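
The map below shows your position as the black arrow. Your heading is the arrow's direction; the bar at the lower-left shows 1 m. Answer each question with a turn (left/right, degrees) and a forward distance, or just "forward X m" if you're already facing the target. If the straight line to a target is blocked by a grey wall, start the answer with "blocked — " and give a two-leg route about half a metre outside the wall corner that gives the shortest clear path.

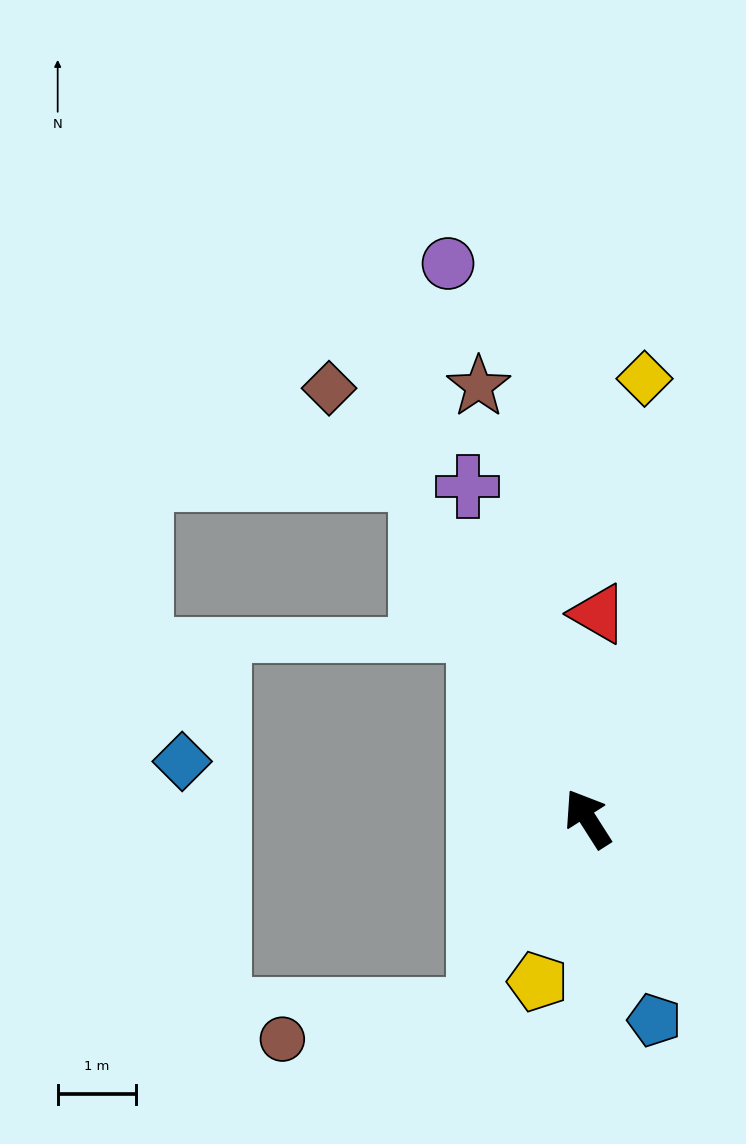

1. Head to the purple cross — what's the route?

turn right 13°, forward 4.5 m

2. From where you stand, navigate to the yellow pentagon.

turn left 130°, forward 2.2 m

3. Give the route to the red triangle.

turn right 35°, forward 2.6 m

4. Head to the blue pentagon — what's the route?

turn left 166°, forward 2.7 m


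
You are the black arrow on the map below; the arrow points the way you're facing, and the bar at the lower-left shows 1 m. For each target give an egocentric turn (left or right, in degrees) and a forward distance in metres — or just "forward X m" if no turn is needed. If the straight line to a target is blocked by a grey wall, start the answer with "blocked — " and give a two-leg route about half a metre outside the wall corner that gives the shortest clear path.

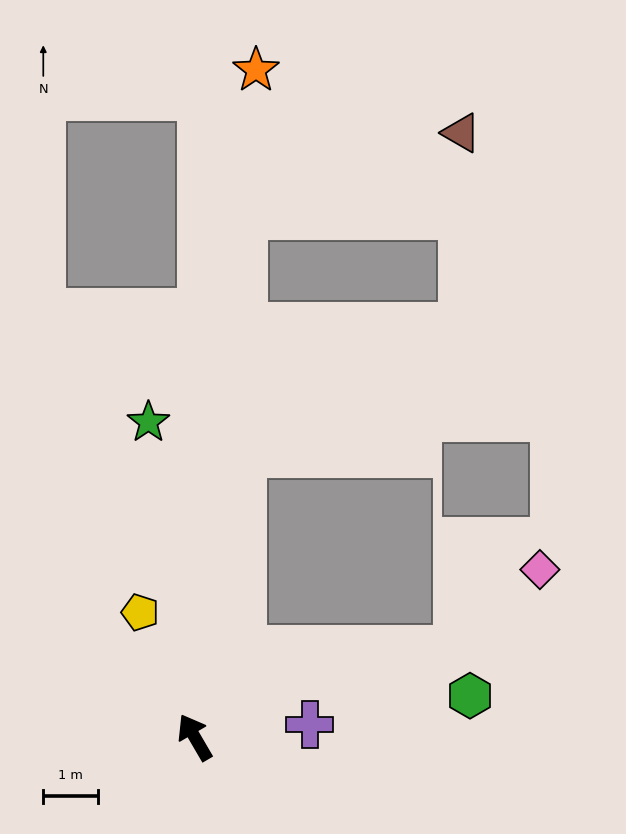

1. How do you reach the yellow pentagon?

turn right 7°, forward 2.5 m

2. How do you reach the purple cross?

turn right 114°, forward 2.1 m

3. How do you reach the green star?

turn right 22°, forward 5.8 m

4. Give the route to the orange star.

turn right 36°, forward 12.2 m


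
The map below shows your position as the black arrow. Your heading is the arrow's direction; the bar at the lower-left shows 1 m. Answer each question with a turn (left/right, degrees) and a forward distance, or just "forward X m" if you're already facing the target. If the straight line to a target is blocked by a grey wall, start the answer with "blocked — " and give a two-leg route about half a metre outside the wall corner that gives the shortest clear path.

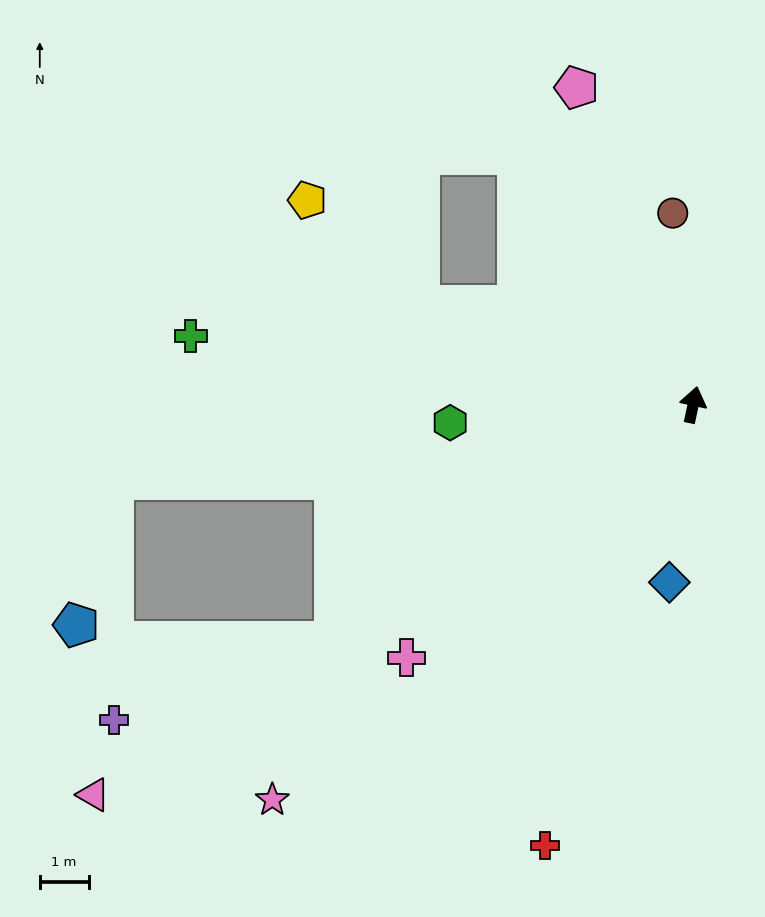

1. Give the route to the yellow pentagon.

blocked — turn left 82°, forward 6.0 m, then turn right 24°, forward 3.2 m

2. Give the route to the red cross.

turn left 173°, forward 9.5 m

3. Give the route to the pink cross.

turn left 143°, forward 7.8 m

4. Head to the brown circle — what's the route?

turn left 18°, forward 4.0 m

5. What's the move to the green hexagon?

turn left 106°, forward 5.0 m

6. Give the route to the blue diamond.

turn right 176°, forward 3.7 m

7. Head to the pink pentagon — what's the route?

turn left 32°, forward 6.9 m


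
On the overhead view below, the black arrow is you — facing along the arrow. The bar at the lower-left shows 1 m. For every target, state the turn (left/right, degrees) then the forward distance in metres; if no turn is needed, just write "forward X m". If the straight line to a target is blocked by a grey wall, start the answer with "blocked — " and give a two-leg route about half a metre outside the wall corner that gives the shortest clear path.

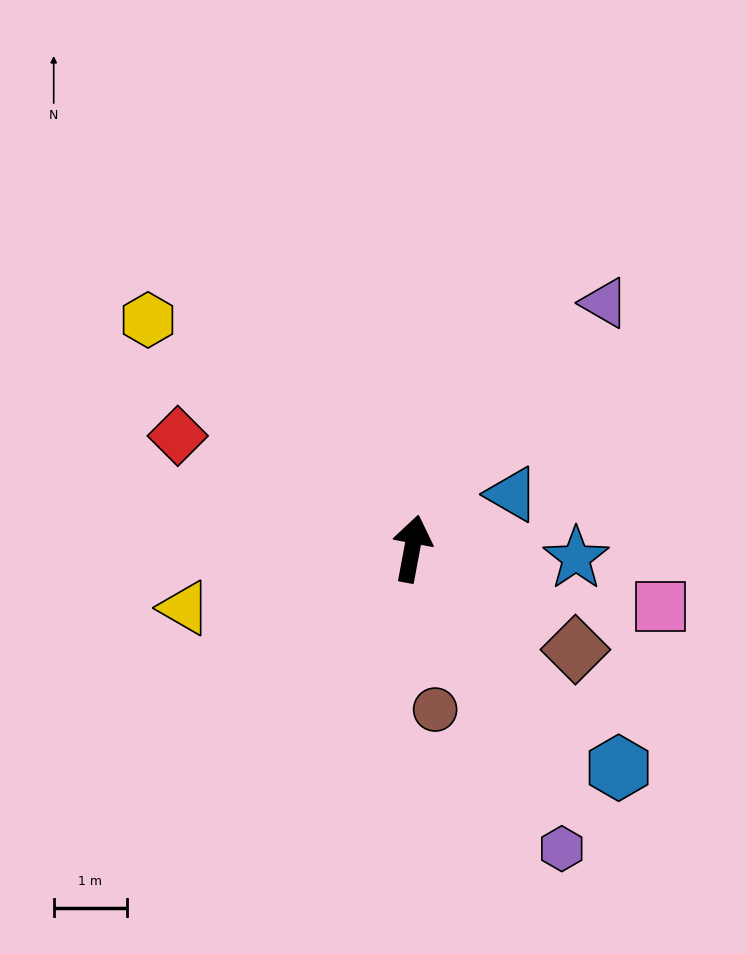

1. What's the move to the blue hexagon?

turn right 126°, forward 4.1 m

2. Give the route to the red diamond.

turn left 75°, forward 3.6 m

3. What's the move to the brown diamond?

turn right 111°, forward 2.6 m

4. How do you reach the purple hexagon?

turn right 143°, forward 4.6 m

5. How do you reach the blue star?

turn right 83°, forward 2.3 m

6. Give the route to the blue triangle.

turn right 51°, forward 1.6 m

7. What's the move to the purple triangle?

turn right 27°, forward 4.3 m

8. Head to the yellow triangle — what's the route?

turn left 115°, forward 3.2 m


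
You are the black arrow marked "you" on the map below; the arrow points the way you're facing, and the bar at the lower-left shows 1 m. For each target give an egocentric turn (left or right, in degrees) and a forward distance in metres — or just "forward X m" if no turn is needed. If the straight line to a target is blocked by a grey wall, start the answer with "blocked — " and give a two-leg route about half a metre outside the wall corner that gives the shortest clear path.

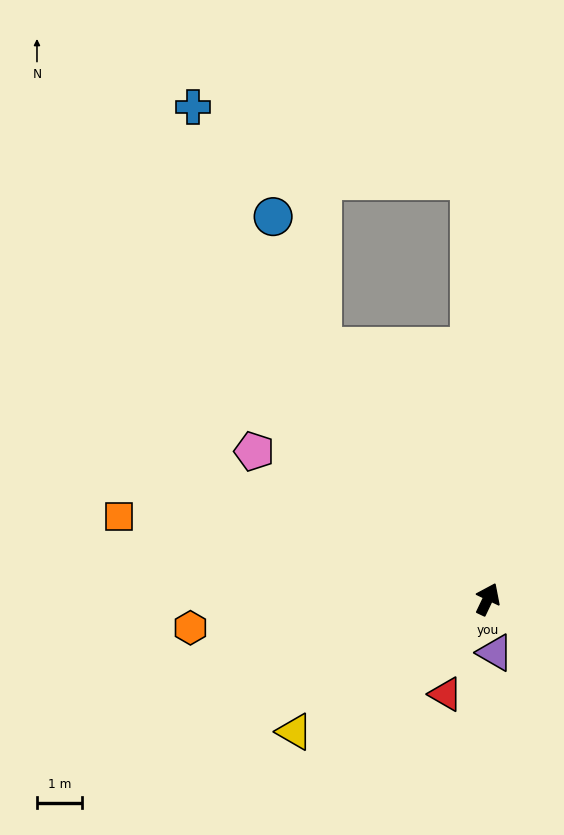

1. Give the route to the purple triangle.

turn right 147°, forward 1.2 m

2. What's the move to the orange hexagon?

turn left 121°, forward 6.6 m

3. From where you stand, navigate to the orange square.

turn left 103°, forward 8.3 m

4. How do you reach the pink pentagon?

turn left 83°, forward 6.1 m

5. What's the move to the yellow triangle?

turn left 150°, forward 5.2 m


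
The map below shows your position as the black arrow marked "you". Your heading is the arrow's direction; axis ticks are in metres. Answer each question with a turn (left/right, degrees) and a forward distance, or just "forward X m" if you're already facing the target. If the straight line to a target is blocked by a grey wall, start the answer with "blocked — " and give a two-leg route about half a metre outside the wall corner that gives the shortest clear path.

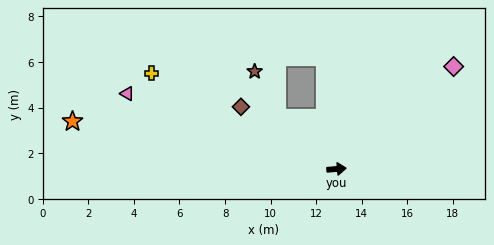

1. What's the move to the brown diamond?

turn left 142°, forward 5.0 m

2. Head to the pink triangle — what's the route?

turn left 155°, forward 9.8 m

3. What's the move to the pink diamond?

turn left 36°, forward 6.8 m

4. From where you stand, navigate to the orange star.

turn left 165°, forward 11.8 m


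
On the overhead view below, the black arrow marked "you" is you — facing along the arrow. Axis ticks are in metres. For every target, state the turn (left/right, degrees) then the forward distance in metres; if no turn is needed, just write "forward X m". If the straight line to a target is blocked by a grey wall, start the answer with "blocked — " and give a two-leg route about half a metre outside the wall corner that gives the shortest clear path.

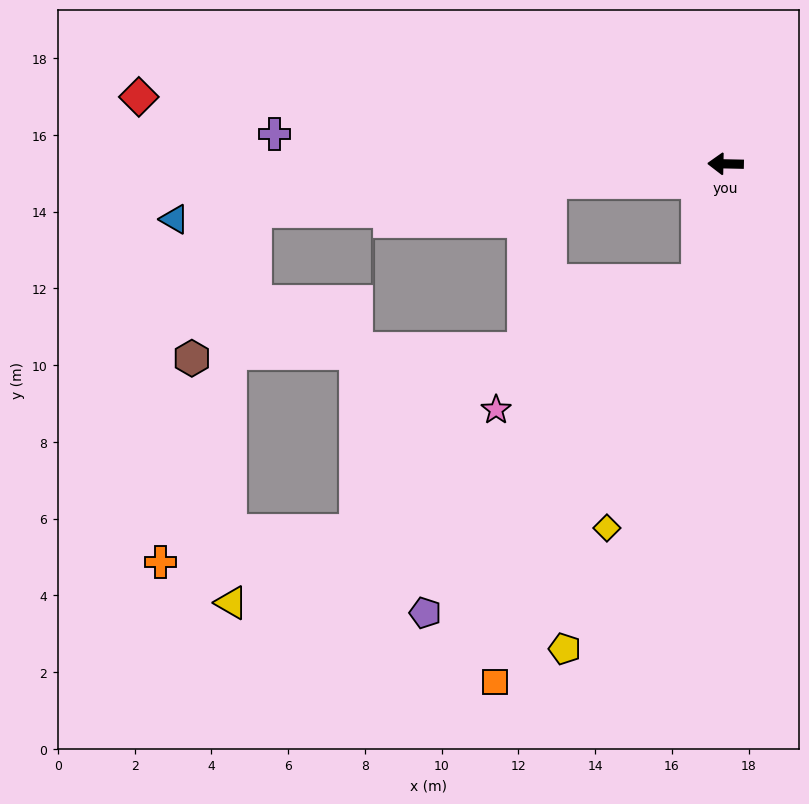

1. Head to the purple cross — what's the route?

turn right 3°, forward 11.8 m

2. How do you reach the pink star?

blocked — turn left 77°, forward 3.1 m, then turn right 43°, forward 6.2 m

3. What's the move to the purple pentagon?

blocked — turn left 77°, forward 3.1 m, then turn right 25°, forward 11.2 m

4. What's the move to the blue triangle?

turn left 7°, forward 14.4 m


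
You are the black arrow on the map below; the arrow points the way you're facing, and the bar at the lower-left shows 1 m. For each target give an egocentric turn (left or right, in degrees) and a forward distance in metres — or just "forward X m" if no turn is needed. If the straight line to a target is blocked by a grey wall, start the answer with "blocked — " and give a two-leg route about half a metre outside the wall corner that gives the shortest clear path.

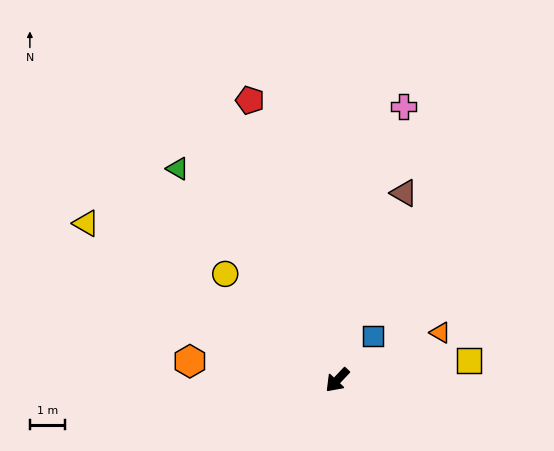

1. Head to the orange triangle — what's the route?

turn left 158°, forward 3.2 m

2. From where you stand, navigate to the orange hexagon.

turn right 54°, forward 4.2 m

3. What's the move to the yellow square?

turn left 142°, forward 3.8 m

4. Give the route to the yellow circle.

turn right 90°, forward 4.4 m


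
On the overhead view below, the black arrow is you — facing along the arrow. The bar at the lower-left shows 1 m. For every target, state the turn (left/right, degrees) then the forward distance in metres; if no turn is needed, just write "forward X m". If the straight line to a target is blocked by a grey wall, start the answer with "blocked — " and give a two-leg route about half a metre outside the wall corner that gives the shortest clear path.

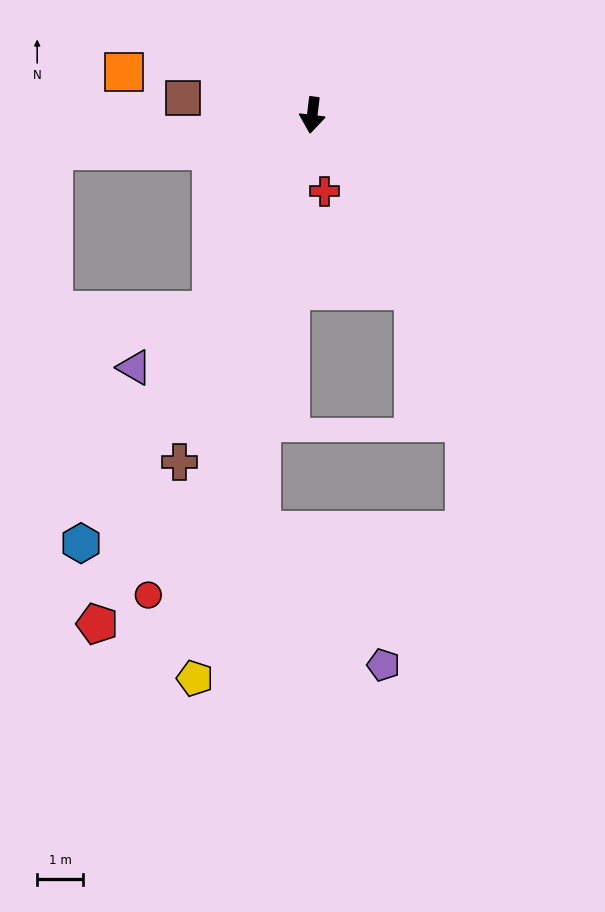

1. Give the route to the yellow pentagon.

turn right 5°, forward 12.5 m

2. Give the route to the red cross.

turn left 16°, forward 1.7 m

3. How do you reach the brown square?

turn right 91°, forward 2.8 m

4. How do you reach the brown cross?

turn right 14°, forward 8.1 m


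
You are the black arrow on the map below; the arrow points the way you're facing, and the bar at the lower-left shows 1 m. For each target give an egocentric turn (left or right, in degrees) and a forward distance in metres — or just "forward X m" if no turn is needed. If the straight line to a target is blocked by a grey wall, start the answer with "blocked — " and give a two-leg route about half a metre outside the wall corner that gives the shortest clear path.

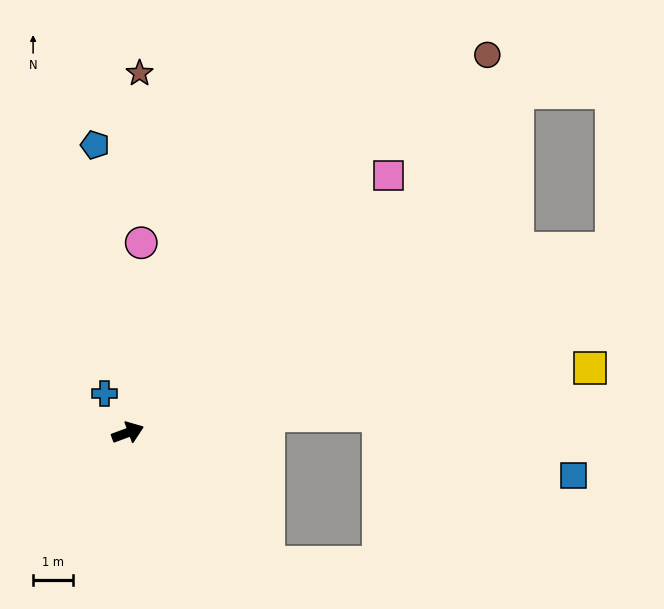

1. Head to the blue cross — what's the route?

turn left 101°, forward 1.1 m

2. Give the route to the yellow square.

turn right 12°, forward 11.7 m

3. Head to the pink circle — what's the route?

turn left 66°, forward 4.8 m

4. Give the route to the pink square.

turn left 24°, forward 9.2 m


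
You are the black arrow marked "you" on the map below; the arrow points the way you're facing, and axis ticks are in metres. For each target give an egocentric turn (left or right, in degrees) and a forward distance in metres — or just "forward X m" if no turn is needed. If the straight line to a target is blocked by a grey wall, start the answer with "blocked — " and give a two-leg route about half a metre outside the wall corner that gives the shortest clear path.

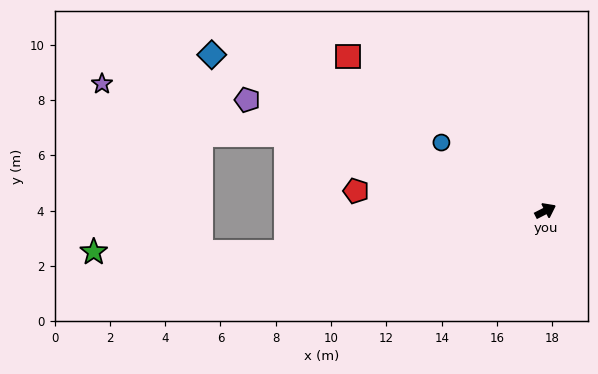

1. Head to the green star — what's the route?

blocked — turn left 162°, forward 9.5 m, then turn right 9°, forward 6.9 m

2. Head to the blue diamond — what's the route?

turn left 128°, forward 13.3 m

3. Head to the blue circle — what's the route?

turn left 120°, forward 4.5 m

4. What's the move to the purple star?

turn left 137°, forward 16.7 m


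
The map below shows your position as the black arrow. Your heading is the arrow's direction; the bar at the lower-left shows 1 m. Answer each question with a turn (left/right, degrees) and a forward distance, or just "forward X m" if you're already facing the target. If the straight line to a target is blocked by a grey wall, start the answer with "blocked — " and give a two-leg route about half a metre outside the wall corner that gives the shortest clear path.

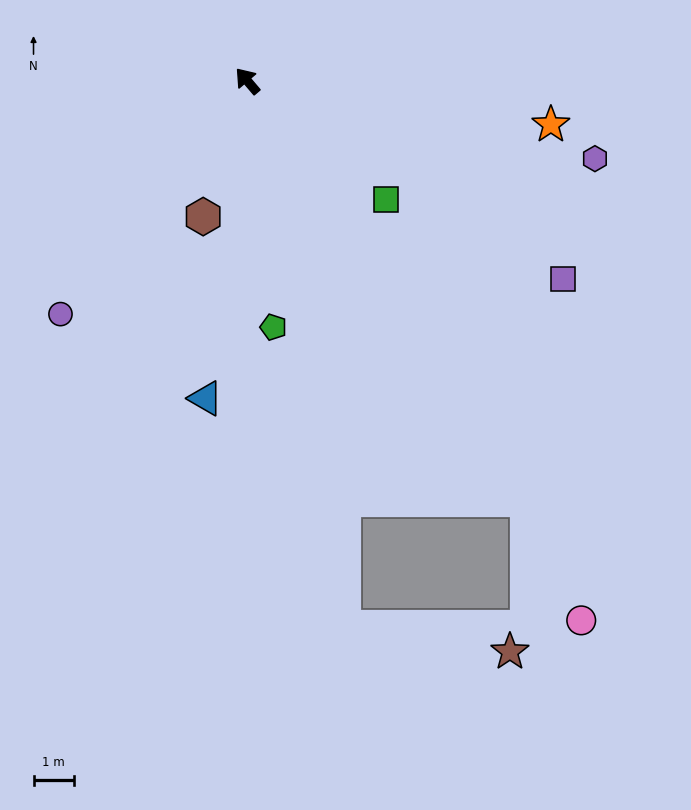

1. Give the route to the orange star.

turn right 139°, forward 7.6 m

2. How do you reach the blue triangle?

turn left 132°, forward 8.0 m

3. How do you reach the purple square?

turn right 163°, forward 9.3 m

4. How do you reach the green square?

turn right 171°, forward 4.5 m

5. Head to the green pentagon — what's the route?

turn left 146°, forward 6.2 m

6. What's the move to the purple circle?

turn left 101°, forward 7.4 m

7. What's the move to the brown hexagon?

turn left 122°, forward 3.6 m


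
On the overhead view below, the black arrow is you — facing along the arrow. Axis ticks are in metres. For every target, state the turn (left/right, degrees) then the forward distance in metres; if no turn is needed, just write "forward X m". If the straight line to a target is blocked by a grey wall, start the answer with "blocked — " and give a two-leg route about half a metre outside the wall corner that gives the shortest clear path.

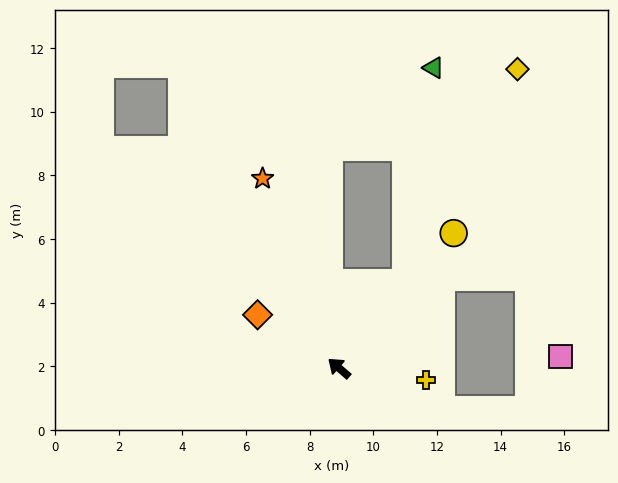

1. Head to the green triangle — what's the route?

blocked — turn right 87°, forward 3.4 m, then turn left 30°, forward 6.8 m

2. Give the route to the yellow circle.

turn right 90°, forward 5.6 m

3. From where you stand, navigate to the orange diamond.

turn left 8°, forward 3.1 m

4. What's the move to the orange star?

turn right 27°, forward 6.4 m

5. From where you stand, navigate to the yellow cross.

turn right 147°, forward 2.8 m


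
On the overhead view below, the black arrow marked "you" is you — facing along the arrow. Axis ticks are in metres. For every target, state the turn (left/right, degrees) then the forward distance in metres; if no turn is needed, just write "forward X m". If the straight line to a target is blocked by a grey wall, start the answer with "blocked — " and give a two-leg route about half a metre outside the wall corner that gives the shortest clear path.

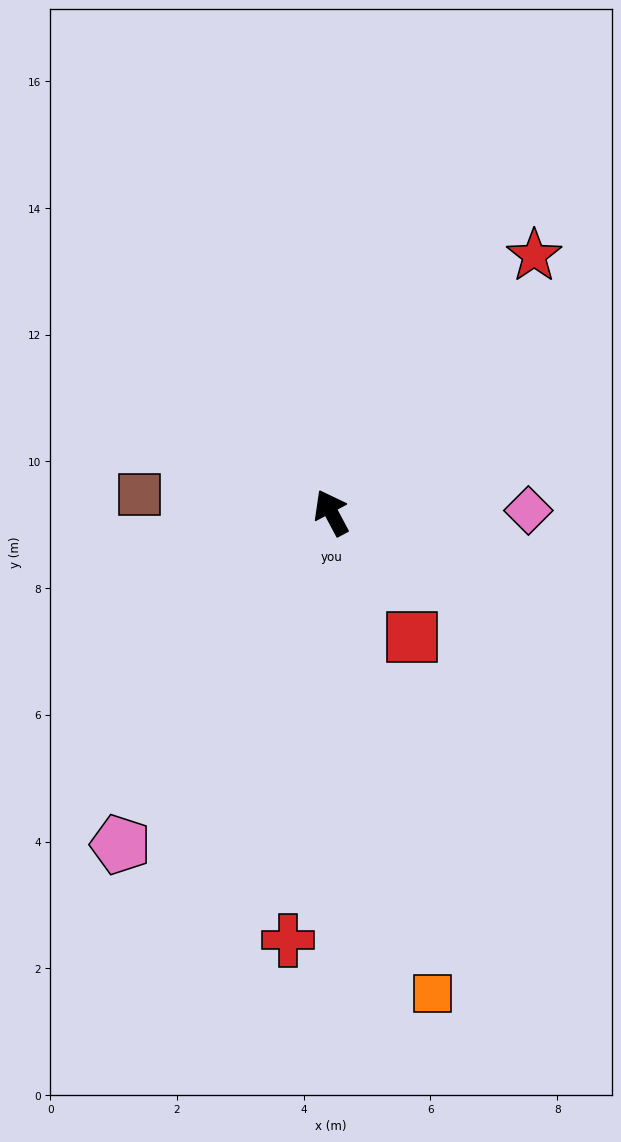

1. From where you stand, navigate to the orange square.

turn left 164°, forward 7.8 m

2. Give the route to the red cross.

turn left 146°, forward 6.8 m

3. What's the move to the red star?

turn right 66°, forward 5.2 m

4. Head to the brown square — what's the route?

turn left 57°, forward 3.0 m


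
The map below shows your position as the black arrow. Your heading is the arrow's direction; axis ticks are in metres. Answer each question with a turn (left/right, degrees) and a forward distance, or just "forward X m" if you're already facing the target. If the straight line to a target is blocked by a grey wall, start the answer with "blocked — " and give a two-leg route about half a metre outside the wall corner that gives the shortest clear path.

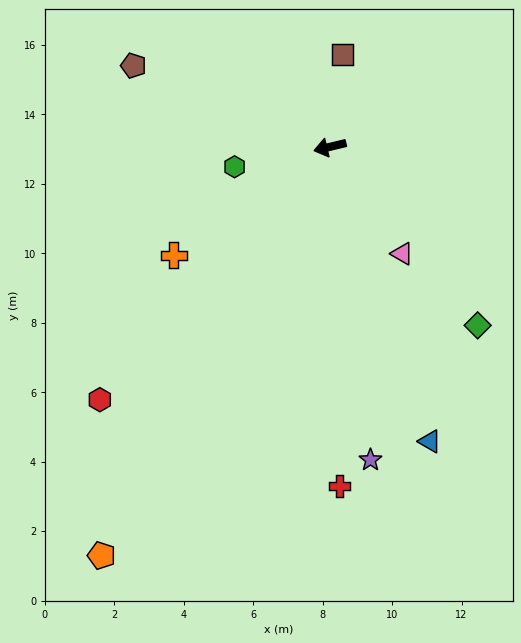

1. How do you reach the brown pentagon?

turn right 36°, forward 6.1 m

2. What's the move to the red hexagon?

turn left 34°, forward 9.8 m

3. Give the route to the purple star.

turn left 84°, forward 9.1 m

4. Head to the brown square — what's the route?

turn right 111°, forward 2.7 m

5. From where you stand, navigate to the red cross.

turn left 78°, forward 9.8 m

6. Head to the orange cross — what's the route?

turn left 21°, forward 5.5 m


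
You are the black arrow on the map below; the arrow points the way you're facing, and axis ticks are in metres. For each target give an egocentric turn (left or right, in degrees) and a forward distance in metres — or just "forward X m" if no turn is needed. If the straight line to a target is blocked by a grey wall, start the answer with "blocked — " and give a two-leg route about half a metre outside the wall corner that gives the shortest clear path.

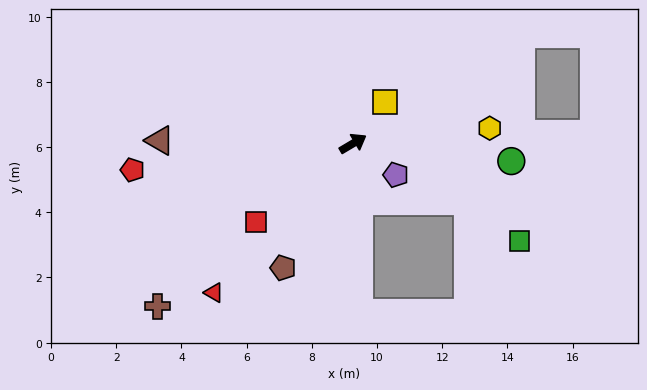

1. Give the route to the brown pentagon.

turn right 150°, forward 4.4 m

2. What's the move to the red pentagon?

turn left 156°, forward 6.8 m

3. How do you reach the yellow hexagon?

turn right 24°, forward 4.2 m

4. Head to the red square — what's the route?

turn right 172°, forward 3.8 m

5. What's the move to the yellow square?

turn left 22°, forward 1.6 m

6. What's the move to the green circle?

turn right 37°, forward 4.9 m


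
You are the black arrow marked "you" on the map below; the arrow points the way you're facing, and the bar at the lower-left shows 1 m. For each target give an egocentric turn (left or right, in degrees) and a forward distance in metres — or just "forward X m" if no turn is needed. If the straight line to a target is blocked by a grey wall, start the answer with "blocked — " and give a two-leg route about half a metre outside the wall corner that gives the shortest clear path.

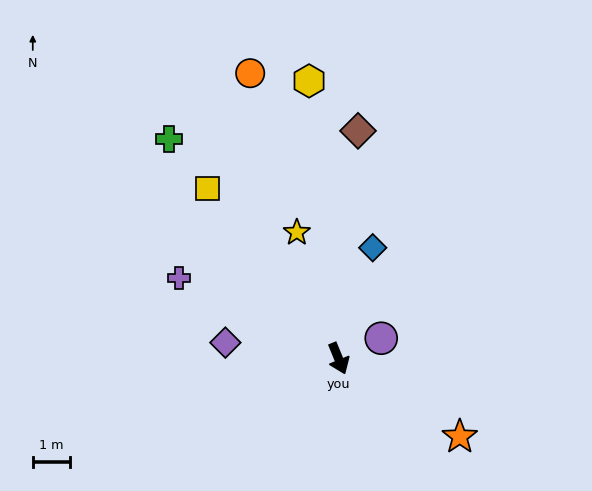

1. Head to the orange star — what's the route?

turn left 35°, forward 3.8 m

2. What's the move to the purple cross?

turn right 139°, forward 4.8 m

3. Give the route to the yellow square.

turn right 165°, forward 5.7 m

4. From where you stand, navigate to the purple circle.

turn left 93°, forward 1.3 m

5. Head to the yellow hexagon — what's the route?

turn left 164°, forward 7.4 m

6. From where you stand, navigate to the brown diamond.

turn left 153°, forward 6.1 m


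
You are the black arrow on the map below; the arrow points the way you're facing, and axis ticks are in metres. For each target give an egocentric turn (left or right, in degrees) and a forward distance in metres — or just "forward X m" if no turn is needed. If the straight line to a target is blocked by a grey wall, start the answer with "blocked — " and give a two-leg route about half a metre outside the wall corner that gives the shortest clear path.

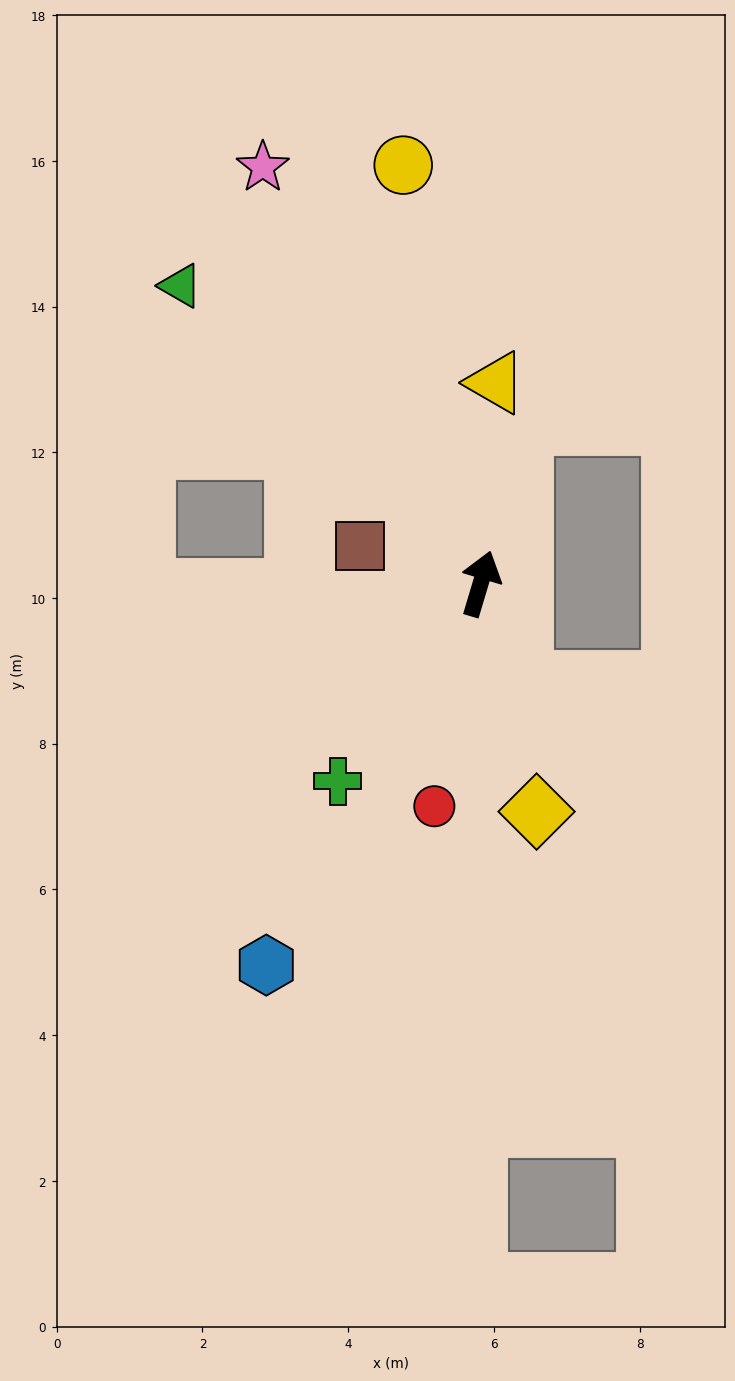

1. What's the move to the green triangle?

turn left 62°, forward 5.8 m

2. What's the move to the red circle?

turn right 175°, forward 3.1 m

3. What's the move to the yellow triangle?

turn left 12°, forward 2.8 m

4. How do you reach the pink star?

turn left 44°, forward 6.4 m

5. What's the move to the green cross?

turn left 161°, forward 3.3 m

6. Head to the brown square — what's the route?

turn left 89°, forward 1.7 m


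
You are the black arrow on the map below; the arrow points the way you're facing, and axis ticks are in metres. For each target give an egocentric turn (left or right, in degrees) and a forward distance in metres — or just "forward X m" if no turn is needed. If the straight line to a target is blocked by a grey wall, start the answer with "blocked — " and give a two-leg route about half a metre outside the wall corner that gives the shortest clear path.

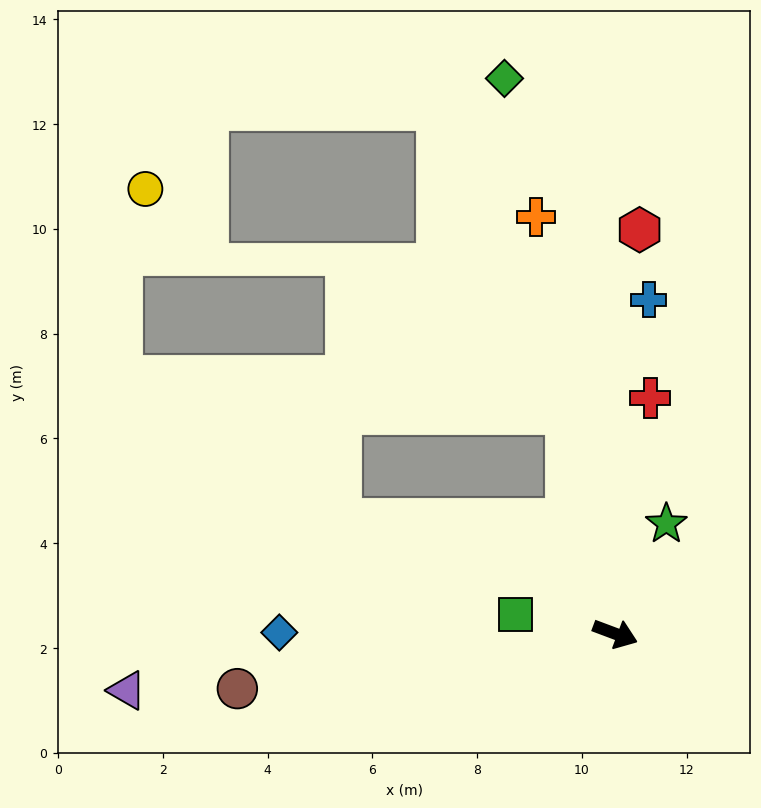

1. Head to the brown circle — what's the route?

turn right 151°, forward 7.3 m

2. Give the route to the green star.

turn left 86°, forward 2.3 m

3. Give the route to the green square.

turn right 170°, forward 1.9 m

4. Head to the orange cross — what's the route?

turn left 121°, forward 8.1 m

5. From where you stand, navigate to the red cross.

turn left 102°, forward 4.5 m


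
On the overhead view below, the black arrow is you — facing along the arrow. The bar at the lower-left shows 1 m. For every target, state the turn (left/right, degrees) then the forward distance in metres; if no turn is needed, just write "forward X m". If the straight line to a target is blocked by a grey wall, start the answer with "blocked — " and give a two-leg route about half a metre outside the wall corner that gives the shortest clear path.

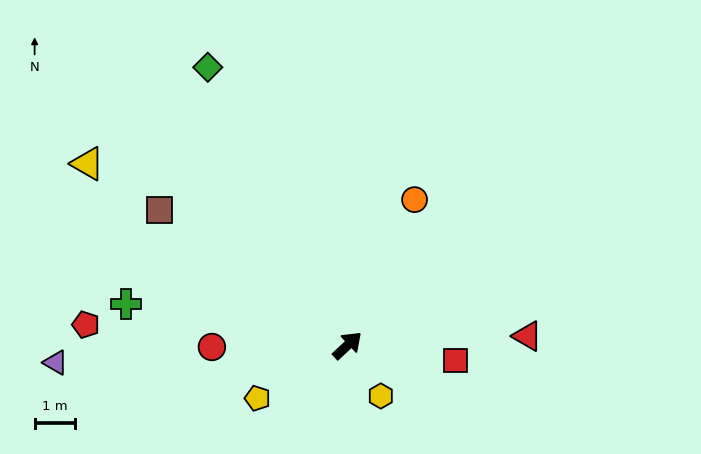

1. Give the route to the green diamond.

turn left 74°, forward 7.8 m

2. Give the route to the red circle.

turn left 138°, forward 3.4 m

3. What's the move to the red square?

turn right 51°, forward 2.7 m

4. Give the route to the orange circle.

turn left 22°, forward 4.0 m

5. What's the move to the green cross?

turn left 126°, forward 5.6 m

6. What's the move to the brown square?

turn left 101°, forward 5.8 m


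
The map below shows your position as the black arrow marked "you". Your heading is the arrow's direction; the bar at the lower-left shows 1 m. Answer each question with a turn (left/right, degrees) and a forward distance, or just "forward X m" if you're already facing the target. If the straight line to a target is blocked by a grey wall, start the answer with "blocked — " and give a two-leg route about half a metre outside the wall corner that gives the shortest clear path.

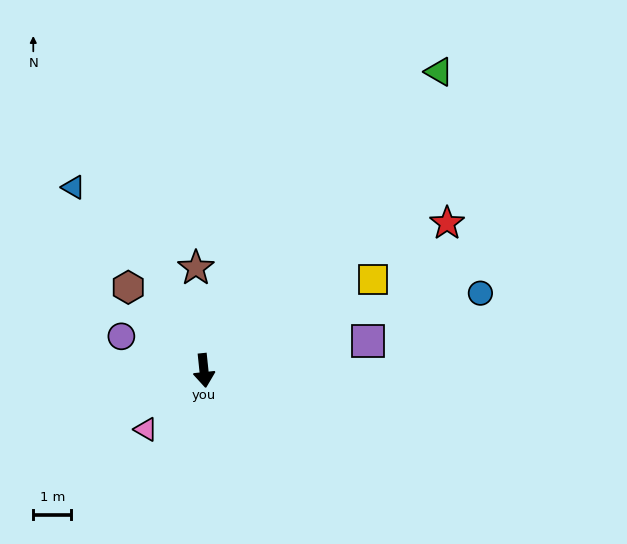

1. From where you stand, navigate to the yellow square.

turn left 112°, forward 5.1 m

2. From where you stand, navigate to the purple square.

turn left 94°, forward 4.4 m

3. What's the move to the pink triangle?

turn right 51°, forward 2.2 m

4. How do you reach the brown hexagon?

turn right 144°, forward 3.0 m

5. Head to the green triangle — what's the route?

turn left 136°, forward 10.0 m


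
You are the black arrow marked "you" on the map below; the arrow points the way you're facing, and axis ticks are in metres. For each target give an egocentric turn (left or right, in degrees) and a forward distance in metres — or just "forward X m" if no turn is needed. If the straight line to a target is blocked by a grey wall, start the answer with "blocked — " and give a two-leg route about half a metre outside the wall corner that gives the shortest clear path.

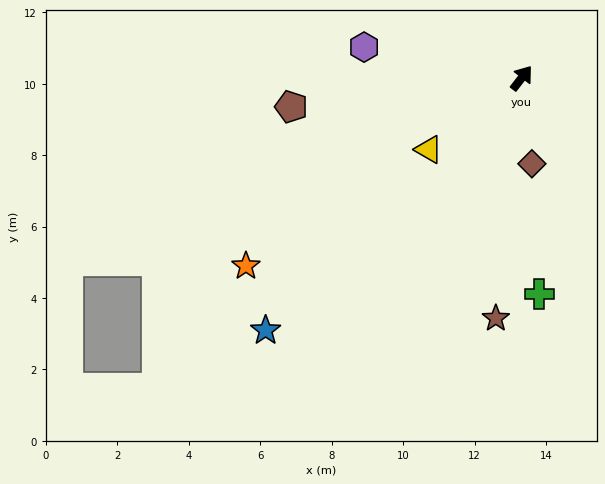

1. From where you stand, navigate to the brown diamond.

turn right 136°, forward 2.4 m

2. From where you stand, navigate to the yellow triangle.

turn left 165°, forward 3.3 m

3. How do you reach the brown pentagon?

turn left 135°, forward 6.5 m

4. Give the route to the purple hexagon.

turn left 117°, forward 4.5 m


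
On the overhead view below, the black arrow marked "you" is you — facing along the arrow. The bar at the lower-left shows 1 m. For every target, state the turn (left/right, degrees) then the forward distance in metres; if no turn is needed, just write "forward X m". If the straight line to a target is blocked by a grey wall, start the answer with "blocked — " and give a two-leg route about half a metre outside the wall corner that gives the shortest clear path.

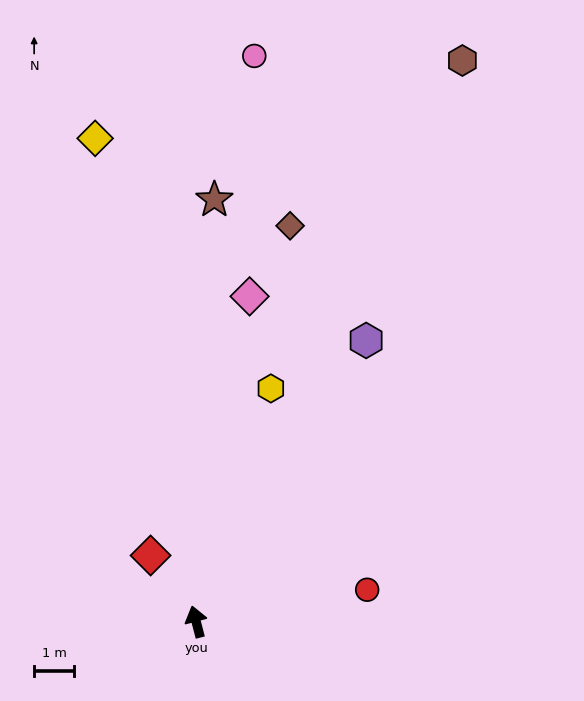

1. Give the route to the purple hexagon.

turn right 46°, forward 8.3 m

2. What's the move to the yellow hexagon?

turn right 32°, forward 6.2 m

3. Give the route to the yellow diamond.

turn right 3°, forward 12.4 m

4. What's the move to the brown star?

turn right 17°, forward 10.6 m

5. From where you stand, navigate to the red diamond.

turn left 20°, forward 2.0 m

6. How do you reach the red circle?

turn right 94°, forward 4.4 m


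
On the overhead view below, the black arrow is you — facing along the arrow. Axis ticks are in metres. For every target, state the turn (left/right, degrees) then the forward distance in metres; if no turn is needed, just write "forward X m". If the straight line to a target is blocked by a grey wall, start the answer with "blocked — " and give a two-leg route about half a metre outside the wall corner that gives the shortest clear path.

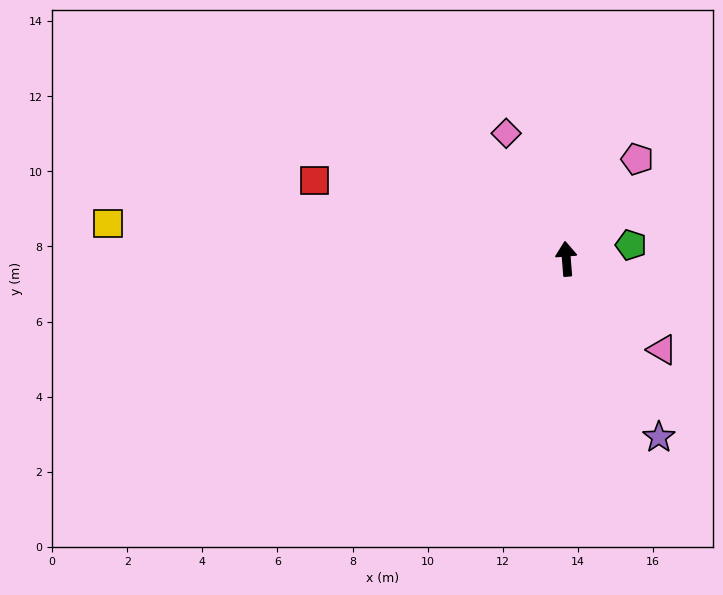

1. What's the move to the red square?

turn left 68°, forward 7.0 m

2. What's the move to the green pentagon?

turn right 82°, forward 1.8 m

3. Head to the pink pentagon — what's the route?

turn right 40°, forward 3.3 m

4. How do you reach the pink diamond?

turn left 21°, forward 3.7 m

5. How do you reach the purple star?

turn right 157°, forward 5.3 m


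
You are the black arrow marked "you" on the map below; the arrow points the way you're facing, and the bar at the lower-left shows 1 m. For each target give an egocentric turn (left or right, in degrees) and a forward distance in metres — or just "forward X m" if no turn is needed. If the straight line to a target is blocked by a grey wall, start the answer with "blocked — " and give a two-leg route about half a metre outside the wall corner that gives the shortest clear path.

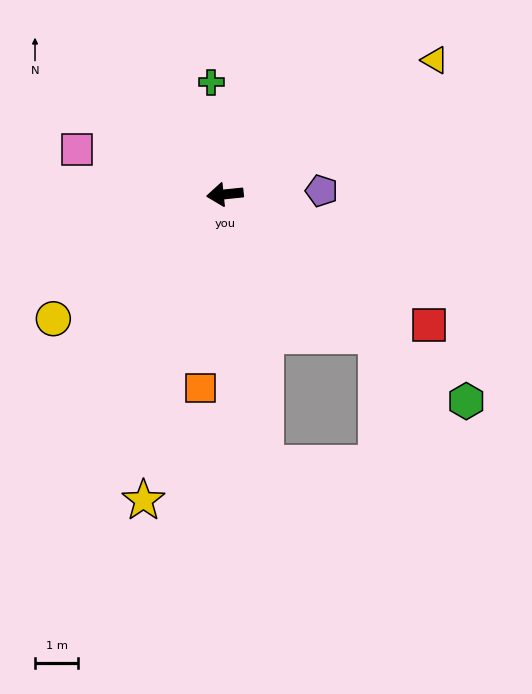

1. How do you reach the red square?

turn left 142°, forward 5.6 m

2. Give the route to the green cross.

turn right 89°, forward 2.6 m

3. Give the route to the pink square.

turn right 23°, forward 3.6 m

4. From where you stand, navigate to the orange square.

turn left 77°, forward 4.5 m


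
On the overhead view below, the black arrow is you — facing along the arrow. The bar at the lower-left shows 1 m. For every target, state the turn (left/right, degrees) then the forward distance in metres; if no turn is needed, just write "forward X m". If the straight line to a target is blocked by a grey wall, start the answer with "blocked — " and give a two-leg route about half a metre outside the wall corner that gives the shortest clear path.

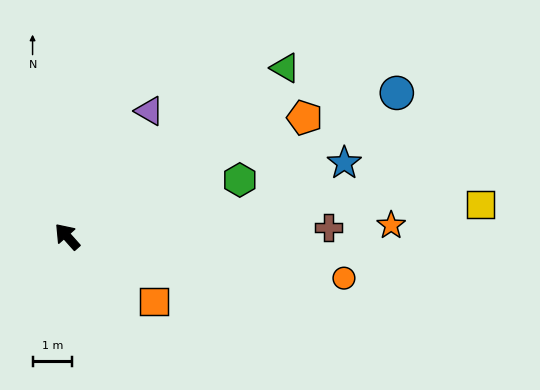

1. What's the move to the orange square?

turn right 169°, forward 2.7 m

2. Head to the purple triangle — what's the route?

turn right 75°, forward 3.8 m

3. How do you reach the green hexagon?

turn right 114°, forward 4.6 m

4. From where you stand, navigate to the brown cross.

turn right 130°, forward 6.6 m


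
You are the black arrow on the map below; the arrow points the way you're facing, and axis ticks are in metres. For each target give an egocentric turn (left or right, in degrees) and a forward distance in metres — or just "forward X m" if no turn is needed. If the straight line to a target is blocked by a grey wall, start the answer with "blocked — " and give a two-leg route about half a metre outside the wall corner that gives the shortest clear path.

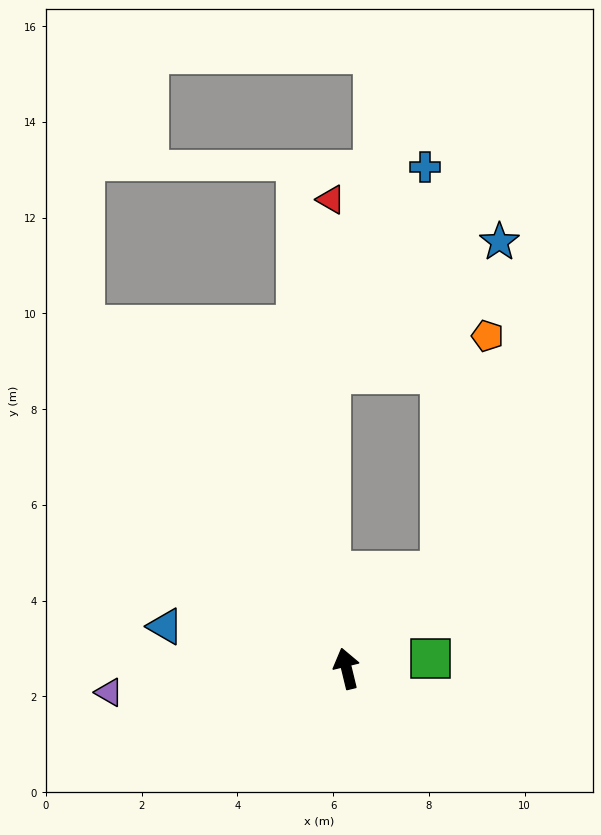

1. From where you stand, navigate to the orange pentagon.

blocked — turn right 58°, forward 2.8 m, then turn left 33°, forward 5.0 m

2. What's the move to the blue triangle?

turn left 63°, forward 3.9 m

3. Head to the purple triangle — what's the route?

turn left 82°, forward 5.0 m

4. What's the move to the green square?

turn right 97°, forward 1.8 m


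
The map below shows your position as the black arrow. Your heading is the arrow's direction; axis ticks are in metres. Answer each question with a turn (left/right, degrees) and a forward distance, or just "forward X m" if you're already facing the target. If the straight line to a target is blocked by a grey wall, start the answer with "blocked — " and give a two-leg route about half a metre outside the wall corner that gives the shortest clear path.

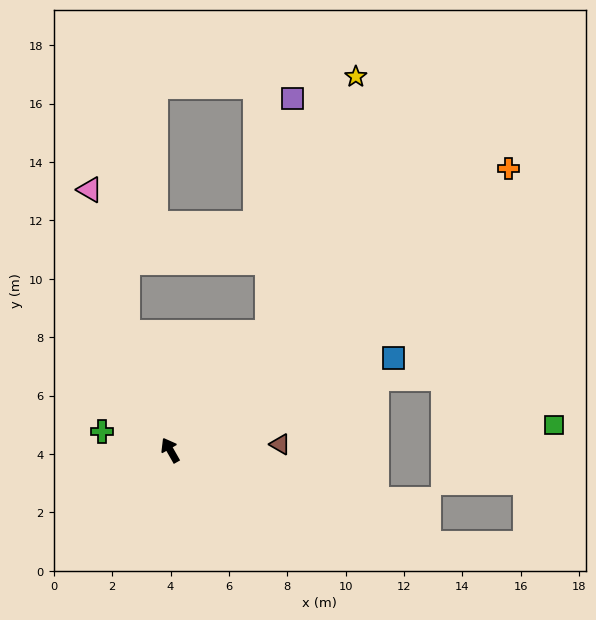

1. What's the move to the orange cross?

turn right 80°, forward 15.1 m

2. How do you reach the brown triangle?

turn right 117°, forward 3.8 m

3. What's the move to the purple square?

blocked — turn right 69°, forward 5.2 m, then turn left 33°, forward 8.0 m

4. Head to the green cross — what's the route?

turn left 45°, forward 2.4 m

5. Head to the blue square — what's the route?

turn right 97°, forward 8.3 m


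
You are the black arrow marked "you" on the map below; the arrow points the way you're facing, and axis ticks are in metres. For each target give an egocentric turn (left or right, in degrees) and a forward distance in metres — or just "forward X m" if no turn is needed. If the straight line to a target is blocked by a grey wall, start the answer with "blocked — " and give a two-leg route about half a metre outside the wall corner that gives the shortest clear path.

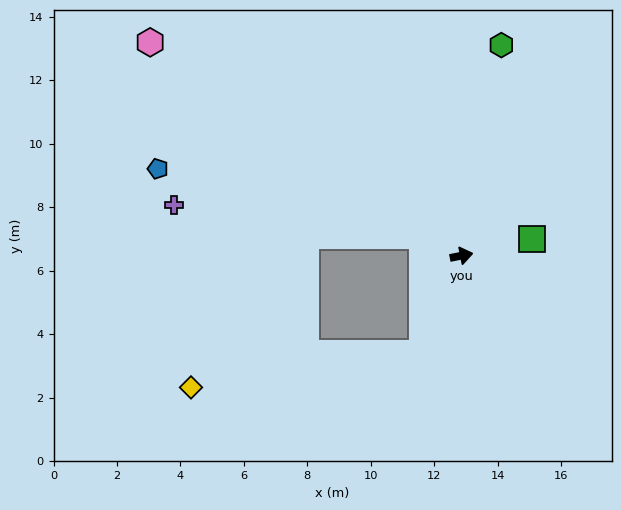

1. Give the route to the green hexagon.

turn left 68°, forward 6.8 m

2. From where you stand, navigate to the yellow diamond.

blocked — turn right 123°, forward 3.3 m, then turn right 60°, forward 7.4 m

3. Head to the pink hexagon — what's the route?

turn left 134°, forward 11.9 m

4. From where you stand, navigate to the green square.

turn left 2°, forward 2.3 m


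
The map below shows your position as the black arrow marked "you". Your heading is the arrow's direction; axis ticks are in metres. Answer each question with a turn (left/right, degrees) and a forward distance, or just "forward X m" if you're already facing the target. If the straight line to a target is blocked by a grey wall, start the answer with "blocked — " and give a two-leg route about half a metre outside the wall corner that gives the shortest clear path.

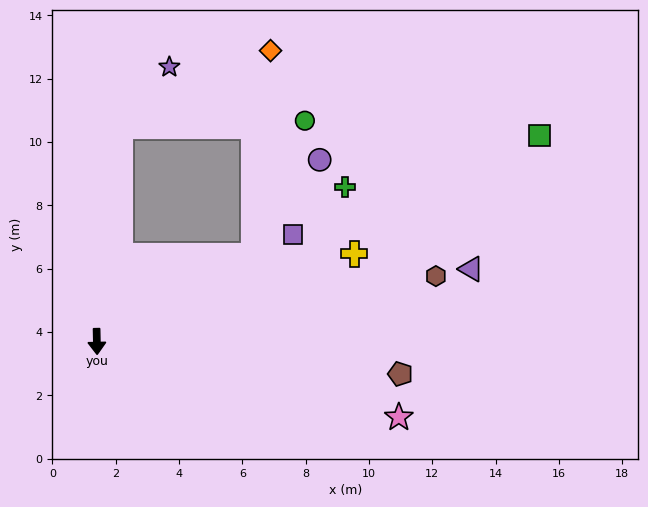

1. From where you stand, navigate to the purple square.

turn left 117°, forward 7.1 m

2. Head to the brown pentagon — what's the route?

turn left 83°, forward 9.6 m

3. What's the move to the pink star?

turn left 75°, forward 9.8 m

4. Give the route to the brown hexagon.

turn left 100°, forward 10.9 m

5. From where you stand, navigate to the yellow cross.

turn left 108°, forward 8.6 m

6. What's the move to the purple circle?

blocked — turn left 117°, forward 5.7 m, then turn left 28°, forward 3.7 m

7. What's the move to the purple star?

blocked — turn left 173°, forward 6.9 m, then turn right 35°, forward 2.4 m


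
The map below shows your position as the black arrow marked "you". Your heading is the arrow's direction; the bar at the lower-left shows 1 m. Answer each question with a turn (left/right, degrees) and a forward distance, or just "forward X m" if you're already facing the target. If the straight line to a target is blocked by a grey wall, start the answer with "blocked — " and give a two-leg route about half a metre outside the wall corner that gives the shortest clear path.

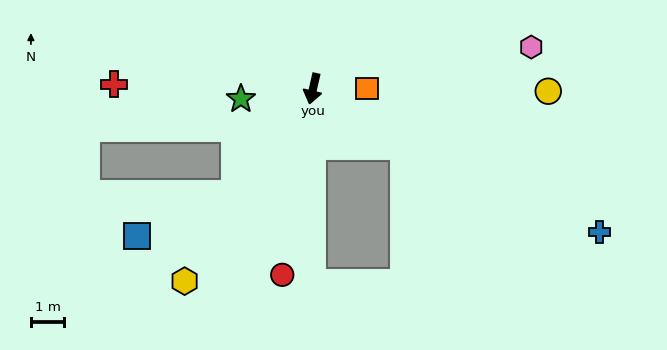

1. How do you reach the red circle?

turn left 4°, forward 5.6 m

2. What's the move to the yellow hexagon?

turn right 21°, forward 6.9 m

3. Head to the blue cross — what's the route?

turn left 76°, forward 9.6 m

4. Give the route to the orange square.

turn left 103°, forward 1.6 m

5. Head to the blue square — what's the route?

blocked — turn right 24°, forward 3.9 m, then turn right 30°, forward 3.2 m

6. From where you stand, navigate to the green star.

turn right 69°, forward 2.2 m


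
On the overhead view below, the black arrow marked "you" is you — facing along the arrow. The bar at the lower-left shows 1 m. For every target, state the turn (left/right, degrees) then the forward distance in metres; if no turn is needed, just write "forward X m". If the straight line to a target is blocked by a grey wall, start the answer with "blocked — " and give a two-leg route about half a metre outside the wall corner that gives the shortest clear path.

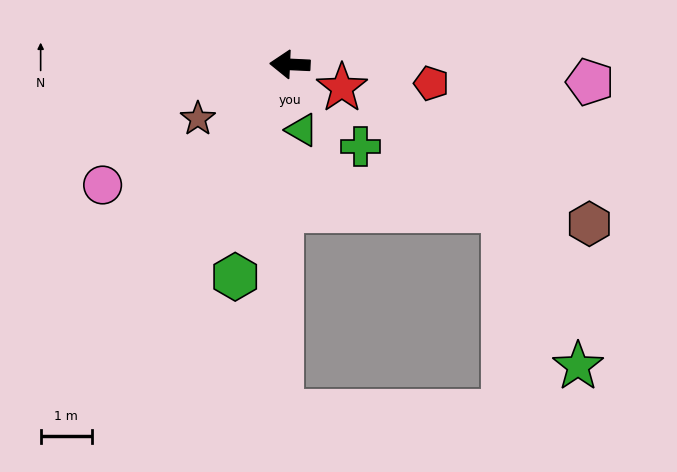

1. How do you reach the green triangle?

turn left 103°, forward 1.3 m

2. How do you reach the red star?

turn left 158°, forward 1.1 m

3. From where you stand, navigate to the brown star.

turn left 33°, forward 2.1 m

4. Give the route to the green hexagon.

turn left 78°, forward 4.3 m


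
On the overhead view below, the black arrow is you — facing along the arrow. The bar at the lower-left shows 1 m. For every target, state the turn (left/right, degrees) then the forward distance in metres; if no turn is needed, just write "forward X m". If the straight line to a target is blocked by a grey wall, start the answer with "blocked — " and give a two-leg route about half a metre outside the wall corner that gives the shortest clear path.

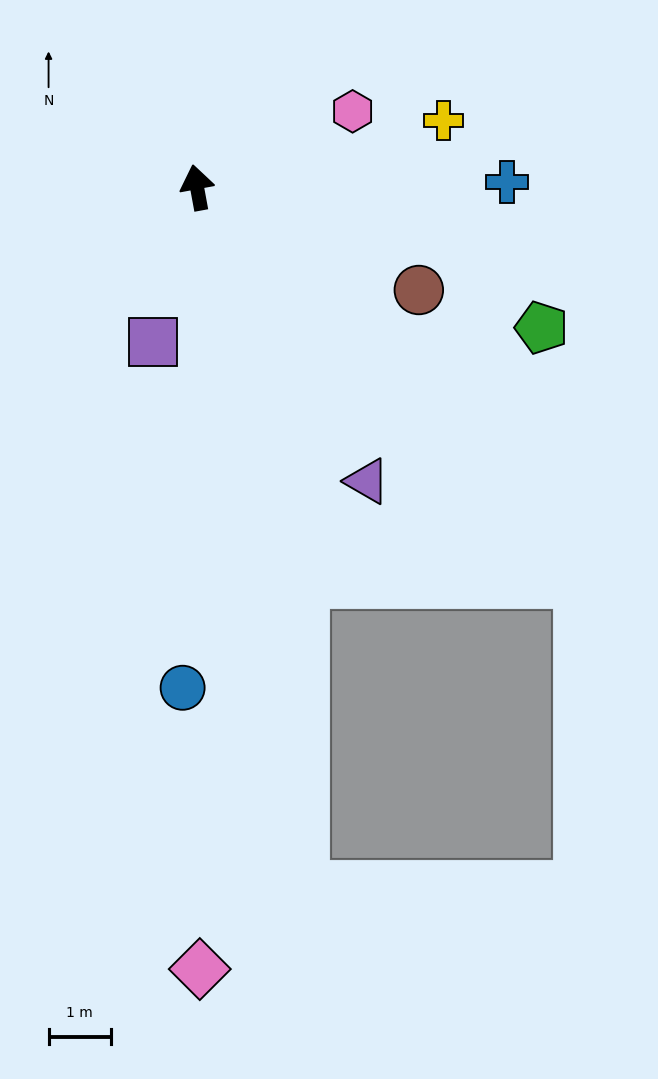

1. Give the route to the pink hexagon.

turn right 74°, forward 2.8 m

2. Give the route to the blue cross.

turn right 99°, forward 5.0 m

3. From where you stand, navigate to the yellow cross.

turn right 85°, forward 4.1 m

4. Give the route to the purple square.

turn left 154°, forward 2.6 m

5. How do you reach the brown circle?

turn right 125°, forward 3.9 m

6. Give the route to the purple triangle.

turn right 160°, forward 5.4 m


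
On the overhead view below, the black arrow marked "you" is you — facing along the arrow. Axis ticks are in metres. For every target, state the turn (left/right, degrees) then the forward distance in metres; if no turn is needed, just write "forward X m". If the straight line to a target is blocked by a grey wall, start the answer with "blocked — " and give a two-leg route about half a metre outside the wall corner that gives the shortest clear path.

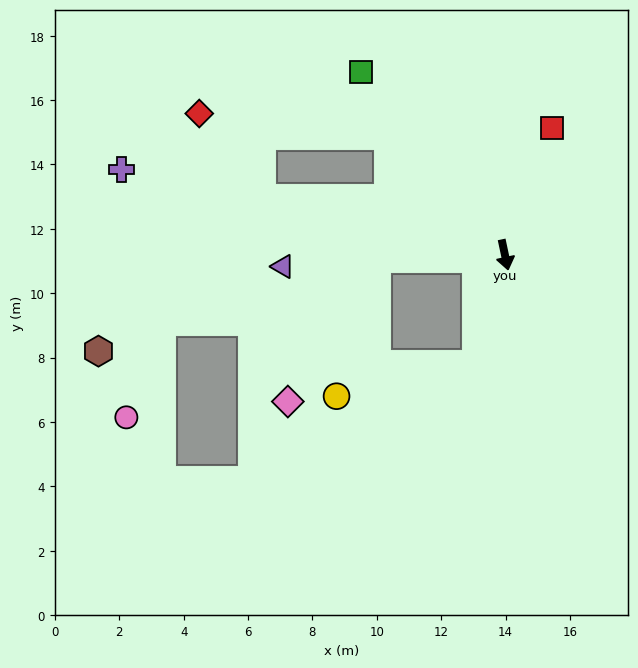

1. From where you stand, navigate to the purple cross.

turn right 115°, forward 12.2 m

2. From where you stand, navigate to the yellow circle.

blocked — turn right 27°, forward 3.5 m, then turn right 62°, forward 4.4 m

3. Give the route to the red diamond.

blocked — turn right 115°, forward 7.7 m, then turn right 40°, forward 3.3 m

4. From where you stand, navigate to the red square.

turn left 148°, forward 4.2 m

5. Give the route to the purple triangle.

turn right 99°, forward 6.9 m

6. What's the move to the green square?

turn right 154°, forward 7.2 m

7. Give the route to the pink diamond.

blocked — turn right 100°, forward 4.0 m, then turn left 56°, forward 5.2 m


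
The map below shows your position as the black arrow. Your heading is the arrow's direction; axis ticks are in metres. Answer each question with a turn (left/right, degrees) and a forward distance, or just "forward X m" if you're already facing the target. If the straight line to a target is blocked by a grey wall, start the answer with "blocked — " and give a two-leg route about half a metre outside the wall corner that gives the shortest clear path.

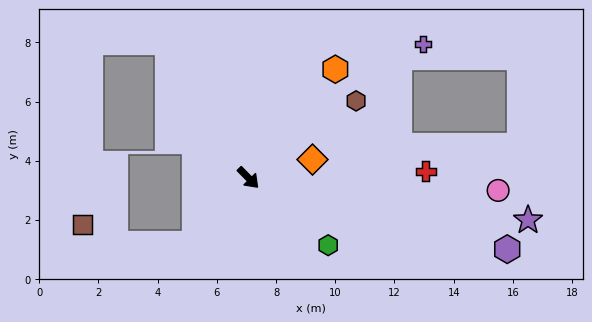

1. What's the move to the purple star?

turn left 37°, forward 9.6 m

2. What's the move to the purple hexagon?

turn left 30°, forward 9.1 m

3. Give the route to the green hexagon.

turn left 5°, forward 3.5 m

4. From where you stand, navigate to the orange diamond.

turn left 61°, forward 2.3 m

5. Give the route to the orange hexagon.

turn left 97°, forward 4.7 m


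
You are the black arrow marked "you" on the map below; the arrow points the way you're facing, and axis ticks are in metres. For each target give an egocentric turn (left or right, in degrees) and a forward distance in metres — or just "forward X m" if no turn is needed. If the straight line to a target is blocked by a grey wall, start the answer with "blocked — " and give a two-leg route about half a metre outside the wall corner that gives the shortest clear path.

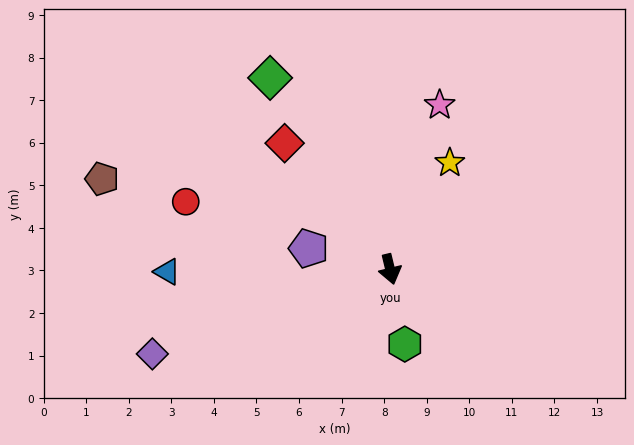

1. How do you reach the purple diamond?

turn right 84°, forward 5.9 m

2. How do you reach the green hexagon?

turn right 2°, forward 1.8 m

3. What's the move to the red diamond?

turn right 154°, forward 3.9 m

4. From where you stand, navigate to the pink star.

turn left 150°, forward 4.0 m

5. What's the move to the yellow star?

turn left 137°, forward 2.9 m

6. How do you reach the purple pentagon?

turn right 118°, forward 2.0 m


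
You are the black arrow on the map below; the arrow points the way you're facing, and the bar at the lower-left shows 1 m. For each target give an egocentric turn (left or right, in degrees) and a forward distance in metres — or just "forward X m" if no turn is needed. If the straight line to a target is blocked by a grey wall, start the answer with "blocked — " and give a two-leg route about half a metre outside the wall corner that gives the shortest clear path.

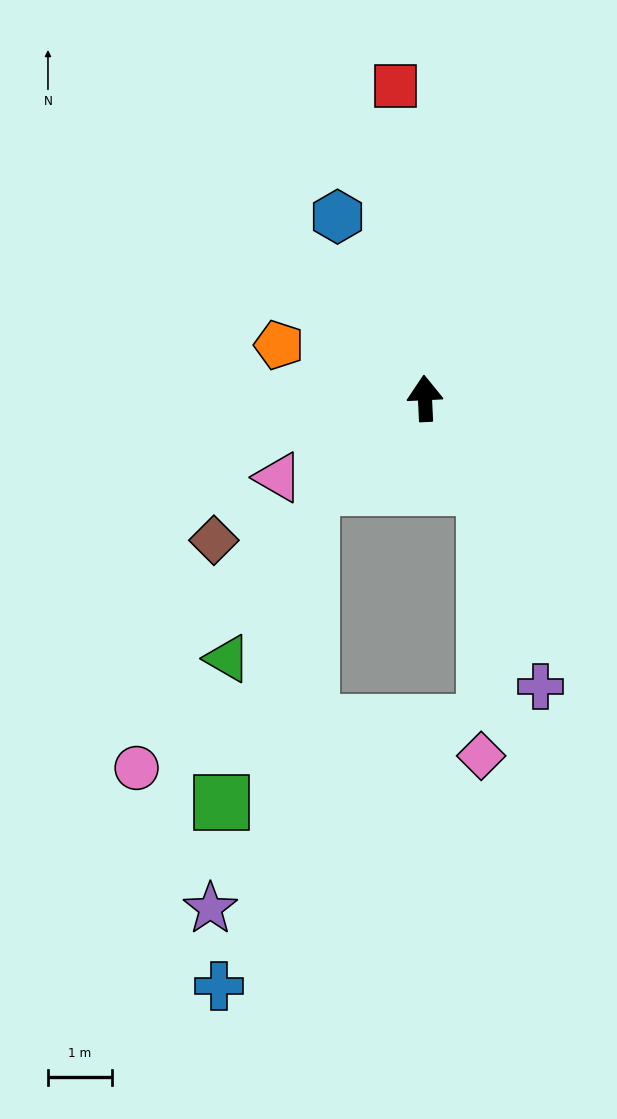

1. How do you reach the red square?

turn left 3°, forward 4.9 m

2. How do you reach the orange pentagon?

turn left 67°, forward 2.4 m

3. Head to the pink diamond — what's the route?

blocked — turn right 149°, forward 1.7 m, then turn right 34°, forward 4.2 m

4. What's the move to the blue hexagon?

turn left 23°, forward 3.2 m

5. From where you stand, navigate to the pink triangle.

turn left 116°, forward 2.6 m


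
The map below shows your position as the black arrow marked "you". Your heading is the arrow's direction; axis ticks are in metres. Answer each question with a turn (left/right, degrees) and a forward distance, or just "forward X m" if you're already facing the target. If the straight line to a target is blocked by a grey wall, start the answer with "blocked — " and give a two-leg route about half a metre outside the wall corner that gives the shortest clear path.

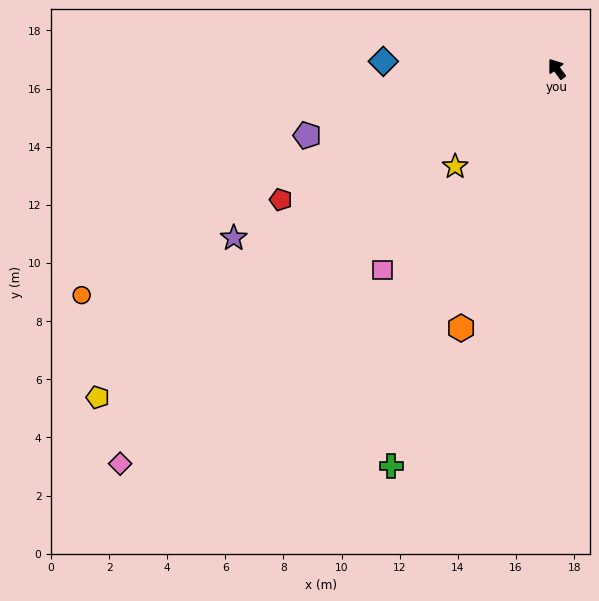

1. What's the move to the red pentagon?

turn left 79°, forward 10.5 m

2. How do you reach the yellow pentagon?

turn left 89°, forward 19.4 m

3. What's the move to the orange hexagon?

turn left 124°, forward 9.5 m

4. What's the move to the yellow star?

turn left 98°, forward 4.8 m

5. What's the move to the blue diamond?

turn left 51°, forward 6.0 m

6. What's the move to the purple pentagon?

turn left 69°, forward 8.9 m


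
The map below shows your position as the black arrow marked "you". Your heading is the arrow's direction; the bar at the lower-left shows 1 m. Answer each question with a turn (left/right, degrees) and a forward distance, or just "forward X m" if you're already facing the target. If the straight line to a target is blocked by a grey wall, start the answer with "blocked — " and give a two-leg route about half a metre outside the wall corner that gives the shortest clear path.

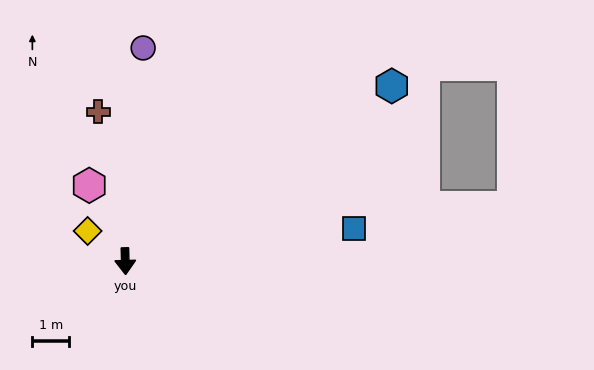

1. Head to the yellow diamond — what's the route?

turn right 130°, forward 1.3 m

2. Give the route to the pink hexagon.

turn right 156°, forward 2.3 m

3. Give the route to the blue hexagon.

turn left 122°, forward 8.6 m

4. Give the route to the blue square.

turn left 97°, forward 6.2 m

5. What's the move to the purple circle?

turn left 174°, forward 5.8 m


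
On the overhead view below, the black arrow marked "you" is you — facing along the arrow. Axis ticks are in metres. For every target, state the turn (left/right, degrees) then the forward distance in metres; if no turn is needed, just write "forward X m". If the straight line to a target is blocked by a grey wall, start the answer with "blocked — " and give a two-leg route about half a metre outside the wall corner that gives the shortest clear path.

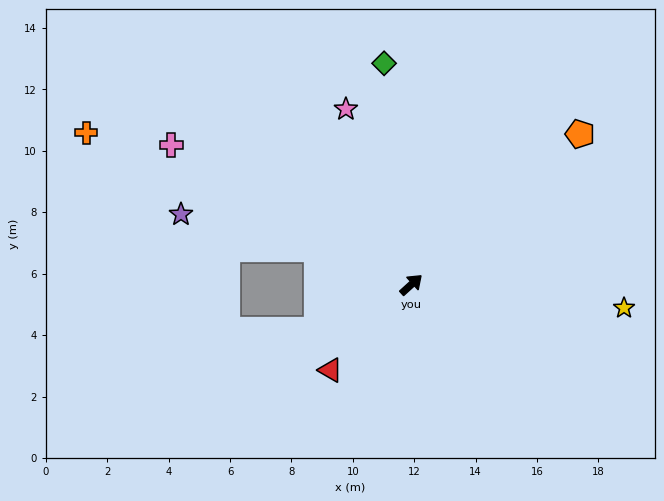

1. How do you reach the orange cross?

turn left 113°, forward 11.7 m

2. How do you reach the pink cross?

turn left 108°, forward 9.0 m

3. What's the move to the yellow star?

turn right 48°, forward 7.0 m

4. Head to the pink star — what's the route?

turn left 68°, forward 6.1 m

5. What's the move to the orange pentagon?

forward 7.4 m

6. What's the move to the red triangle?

turn right 176°, forward 3.8 m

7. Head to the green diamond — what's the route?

turn left 55°, forward 7.3 m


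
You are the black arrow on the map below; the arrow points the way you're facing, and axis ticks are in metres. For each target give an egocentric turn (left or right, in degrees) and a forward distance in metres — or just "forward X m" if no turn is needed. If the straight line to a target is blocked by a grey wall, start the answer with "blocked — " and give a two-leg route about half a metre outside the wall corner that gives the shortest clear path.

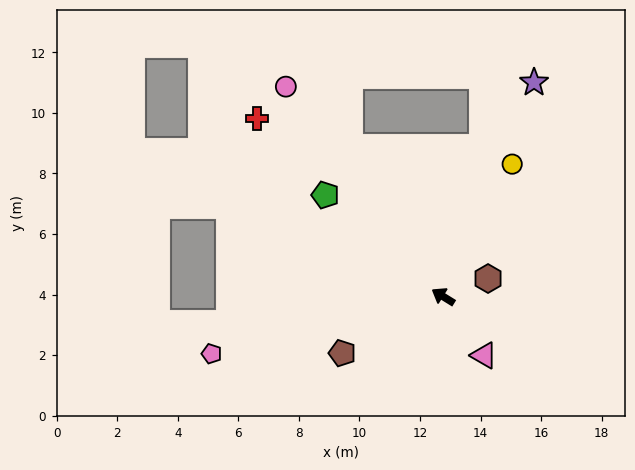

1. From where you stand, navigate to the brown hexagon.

turn right 126°, forward 1.6 m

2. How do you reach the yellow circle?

turn right 86°, forward 4.9 m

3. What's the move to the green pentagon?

turn right 9°, forward 5.1 m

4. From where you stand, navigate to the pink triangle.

turn left 156°, forward 2.4 m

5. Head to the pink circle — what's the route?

turn right 21°, forward 8.7 m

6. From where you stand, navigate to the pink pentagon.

turn left 46°, forward 7.9 m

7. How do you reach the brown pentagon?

turn left 61°, forward 3.8 m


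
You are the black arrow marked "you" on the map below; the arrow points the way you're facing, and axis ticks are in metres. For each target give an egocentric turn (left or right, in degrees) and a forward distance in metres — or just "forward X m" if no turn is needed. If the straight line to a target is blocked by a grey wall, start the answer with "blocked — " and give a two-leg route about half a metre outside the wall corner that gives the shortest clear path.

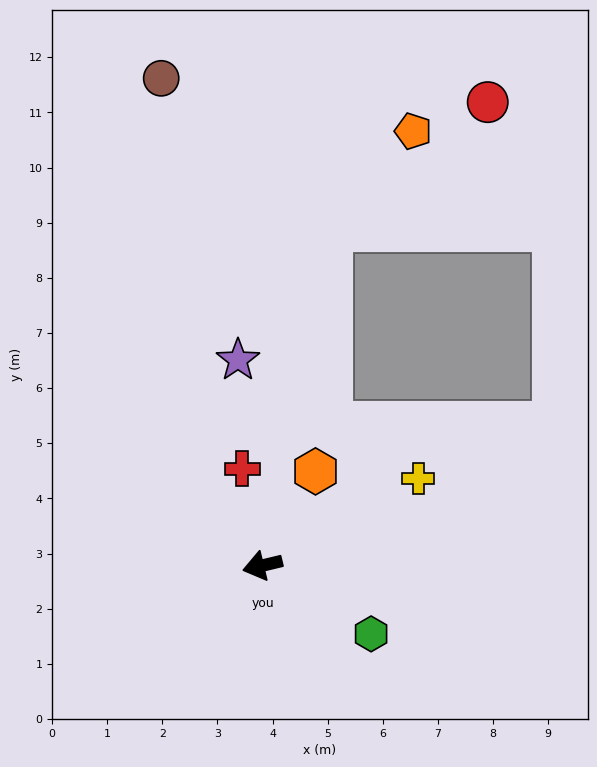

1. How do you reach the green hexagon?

turn left 134°, forward 2.3 m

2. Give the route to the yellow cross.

turn right 164°, forward 3.2 m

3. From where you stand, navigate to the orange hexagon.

turn right 133°, forward 2.0 m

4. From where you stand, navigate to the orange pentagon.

blocked — turn right 115°, forward 6.2 m, then turn right 30°, forward 2.3 m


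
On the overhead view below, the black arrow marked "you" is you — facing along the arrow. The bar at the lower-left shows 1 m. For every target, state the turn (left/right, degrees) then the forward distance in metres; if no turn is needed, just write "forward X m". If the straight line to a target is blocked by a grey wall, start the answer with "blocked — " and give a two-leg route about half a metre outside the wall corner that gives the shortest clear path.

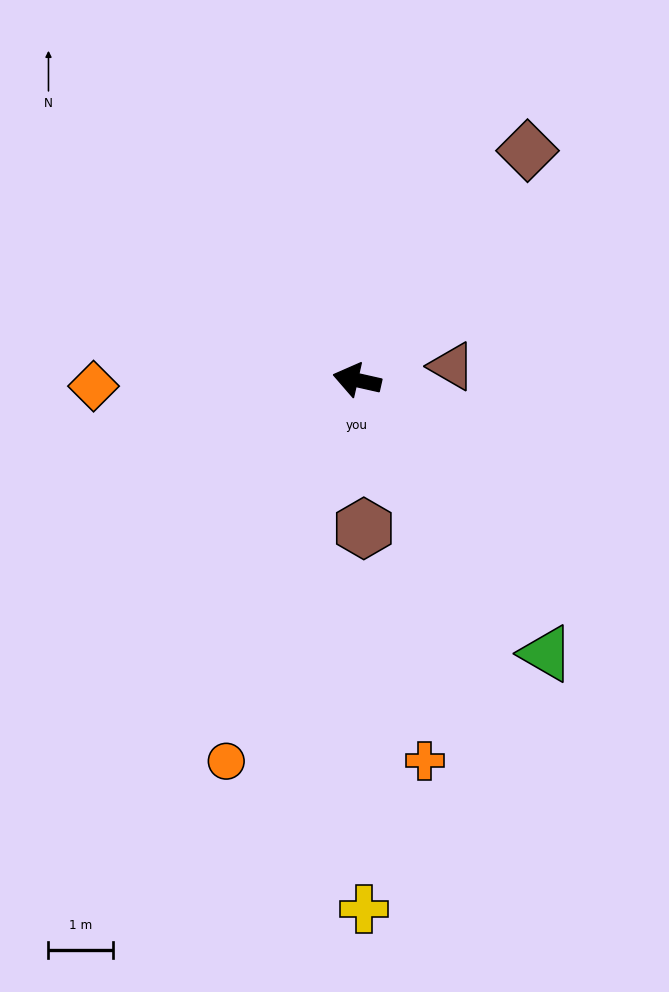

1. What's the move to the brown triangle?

turn right 159°, forward 1.5 m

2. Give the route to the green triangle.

turn left 137°, forward 5.1 m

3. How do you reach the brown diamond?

turn right 114°, forward 4.4 m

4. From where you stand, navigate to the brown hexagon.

turn left 105°, forward 2.3 m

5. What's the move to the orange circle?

turn left 84°, forward 6.2 m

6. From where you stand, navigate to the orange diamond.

turn left 14°, forward 4.1 m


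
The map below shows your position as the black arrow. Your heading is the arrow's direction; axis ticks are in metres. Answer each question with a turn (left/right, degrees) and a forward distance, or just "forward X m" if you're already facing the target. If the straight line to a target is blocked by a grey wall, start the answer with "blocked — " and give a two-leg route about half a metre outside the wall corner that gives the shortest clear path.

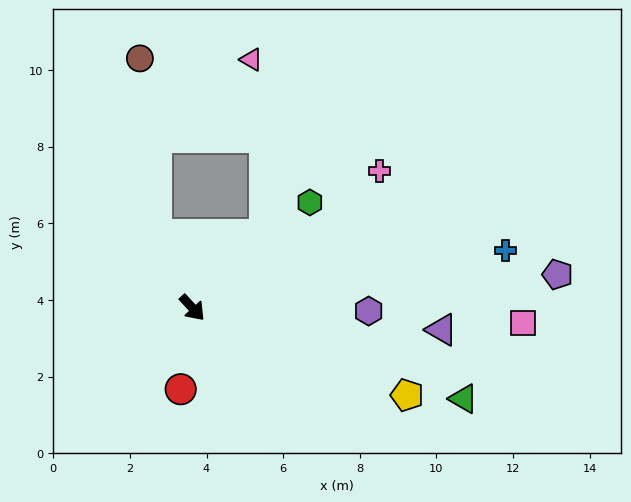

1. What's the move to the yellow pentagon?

turn left 25°, forward 6.1 m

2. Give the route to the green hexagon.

turn left 89°, forward 4.1 m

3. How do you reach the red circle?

turn right 51°, forward 2.1 m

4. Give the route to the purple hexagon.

turn left 46°, forward 4.6 m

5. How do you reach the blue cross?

turn left 58°, forward 8.3 m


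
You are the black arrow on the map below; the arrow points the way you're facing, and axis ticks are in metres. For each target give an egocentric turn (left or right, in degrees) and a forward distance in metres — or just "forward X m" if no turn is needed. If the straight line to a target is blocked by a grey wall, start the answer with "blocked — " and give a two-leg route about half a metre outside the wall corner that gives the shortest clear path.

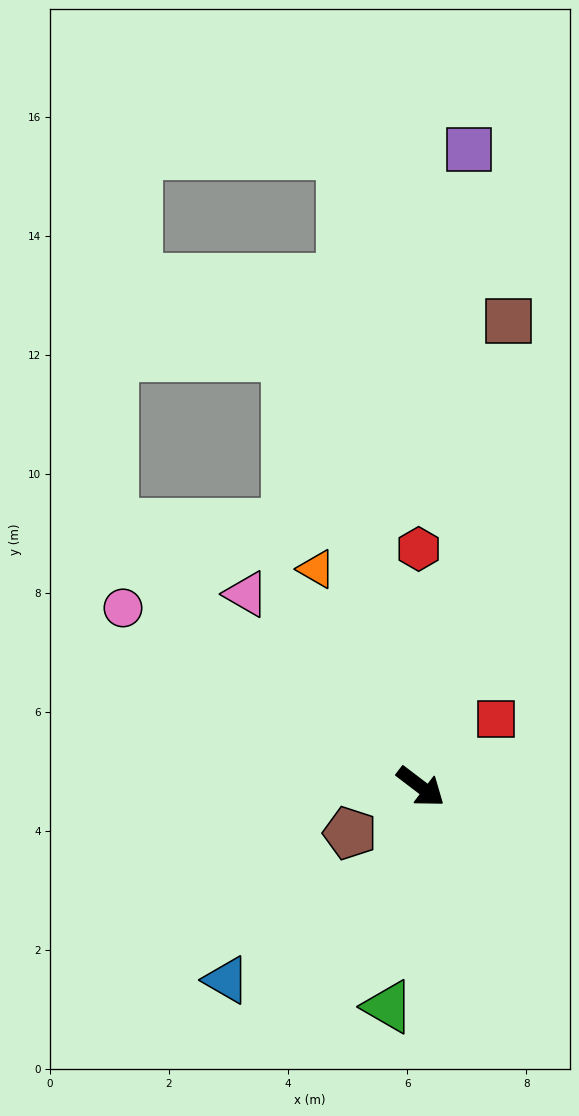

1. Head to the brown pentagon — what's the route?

turn right 109°, forward 1.4 m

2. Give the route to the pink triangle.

turn left 169°, forward 4.4 m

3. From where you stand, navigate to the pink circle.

turn right 174°, forward 5.8 m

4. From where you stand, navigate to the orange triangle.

turn left 153°, forward 4.1 m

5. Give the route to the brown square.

turn left 117°, forward 8.0 m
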